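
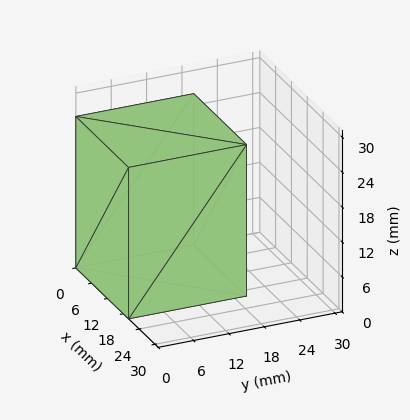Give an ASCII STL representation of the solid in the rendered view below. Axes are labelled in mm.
Reading the render: the shape is a rectangular box, roughly 20 × 20 mm footprint and 26 mm tall (dimensions read to the nearest mm from the axis ticks). For the STL, each face is triangulated and given an outward normal.

solid part
  facet normal 0.0000 0.0000 -1.0000
    outer loop
      vertex 20.0 20.0 0.0
      vertex 20.0 0.0 0.0
      vertex 0.0 0.0 0.0
    endloop
  endfacet
  facet normal 0.0000 0.0000 -1.0000
    outer loop
      vertex 0.0 20.0 0.0
      vertex 20.0 20.0 0.0
      vertex 0.0 0.0 0.0
    endloop
  endfacet
  facet normal 0.0000 0.0000 1.0000
    outer loop
      vertex 0.0 0.0 26.0
      vertex 20.0 0.0 26.0
      vertex 20.0 20.0 26.0
    endloop
  endfacet
  facet normal 0.0000 0.0000 1.0000
    outer loop
      vertex 0.0 0.0 26.0
      vertex 20.0 20.0 26.0
      vertex 0.0 20.0 26.0
    endloop
  endfacet
  facet normal 0.0000 -1.0000 0.0000
    outer loop
      vertex 0.0 0.0 0.0
      vertex 20.0 0.0 0.0
      vertex 20.0 0.0 26.0
    endloop
  endfacet
  facet normal 0.0000 -1.0000 0.0000
    outer loop
      vertex 0.0 0.0 0.0
      vertex 20.0 0.0 26.0
      vertex 0.0 0.0 26.0
    endloop
  endfacet
  facet normal 0.0000 1.0000 0.0000
    outer loop
      vertex 20.0 20.0 26.0
      vertex 20.0 20.0 0.0
      vertex 0.0 20.0 0.0
    endloop
  endfacet
  facet normal 0.0000 1.0000 0.0000
    outer loop
      vertex 0.0 20.0 26.0
      vertex 20.0 20.0 26.0
      vertex 0.0 20.0 0.0
    endloop
  endfacet
  facet normal -1.0000 0.0000 0.0000
    outer loop
      vertex 0.0 20.0 26.0
      vertex 0.0 20.0 0.0
      vertex 0.0 0.0 0.0
    endloop
  endfacet
  facet normal -1.0000 0.0000 0.0000
    outer loop
      vertex 0.0 0.0 26.0
      vertex 0.0 20.0 26.0
      vertex 0.0 0.0 0.0
    endloop
  endfacet
  facet normal 1.0000 0.0000 0.0000
    outer loop
      vertex 20.0 0.0 0.0
      vertex 20.0 20.0 0.0
      vertex 20.0 20.0 26.0
    endloop
  endfacet
  facet normal 1.0000 0.0000 0.0000
    outer loop
      vertex 20.0 0.0 0.0
      vertex 20.0 20.0 26.0
      vertex 20.0 0.0 26.0
    endloop
  endfacet
endsolid part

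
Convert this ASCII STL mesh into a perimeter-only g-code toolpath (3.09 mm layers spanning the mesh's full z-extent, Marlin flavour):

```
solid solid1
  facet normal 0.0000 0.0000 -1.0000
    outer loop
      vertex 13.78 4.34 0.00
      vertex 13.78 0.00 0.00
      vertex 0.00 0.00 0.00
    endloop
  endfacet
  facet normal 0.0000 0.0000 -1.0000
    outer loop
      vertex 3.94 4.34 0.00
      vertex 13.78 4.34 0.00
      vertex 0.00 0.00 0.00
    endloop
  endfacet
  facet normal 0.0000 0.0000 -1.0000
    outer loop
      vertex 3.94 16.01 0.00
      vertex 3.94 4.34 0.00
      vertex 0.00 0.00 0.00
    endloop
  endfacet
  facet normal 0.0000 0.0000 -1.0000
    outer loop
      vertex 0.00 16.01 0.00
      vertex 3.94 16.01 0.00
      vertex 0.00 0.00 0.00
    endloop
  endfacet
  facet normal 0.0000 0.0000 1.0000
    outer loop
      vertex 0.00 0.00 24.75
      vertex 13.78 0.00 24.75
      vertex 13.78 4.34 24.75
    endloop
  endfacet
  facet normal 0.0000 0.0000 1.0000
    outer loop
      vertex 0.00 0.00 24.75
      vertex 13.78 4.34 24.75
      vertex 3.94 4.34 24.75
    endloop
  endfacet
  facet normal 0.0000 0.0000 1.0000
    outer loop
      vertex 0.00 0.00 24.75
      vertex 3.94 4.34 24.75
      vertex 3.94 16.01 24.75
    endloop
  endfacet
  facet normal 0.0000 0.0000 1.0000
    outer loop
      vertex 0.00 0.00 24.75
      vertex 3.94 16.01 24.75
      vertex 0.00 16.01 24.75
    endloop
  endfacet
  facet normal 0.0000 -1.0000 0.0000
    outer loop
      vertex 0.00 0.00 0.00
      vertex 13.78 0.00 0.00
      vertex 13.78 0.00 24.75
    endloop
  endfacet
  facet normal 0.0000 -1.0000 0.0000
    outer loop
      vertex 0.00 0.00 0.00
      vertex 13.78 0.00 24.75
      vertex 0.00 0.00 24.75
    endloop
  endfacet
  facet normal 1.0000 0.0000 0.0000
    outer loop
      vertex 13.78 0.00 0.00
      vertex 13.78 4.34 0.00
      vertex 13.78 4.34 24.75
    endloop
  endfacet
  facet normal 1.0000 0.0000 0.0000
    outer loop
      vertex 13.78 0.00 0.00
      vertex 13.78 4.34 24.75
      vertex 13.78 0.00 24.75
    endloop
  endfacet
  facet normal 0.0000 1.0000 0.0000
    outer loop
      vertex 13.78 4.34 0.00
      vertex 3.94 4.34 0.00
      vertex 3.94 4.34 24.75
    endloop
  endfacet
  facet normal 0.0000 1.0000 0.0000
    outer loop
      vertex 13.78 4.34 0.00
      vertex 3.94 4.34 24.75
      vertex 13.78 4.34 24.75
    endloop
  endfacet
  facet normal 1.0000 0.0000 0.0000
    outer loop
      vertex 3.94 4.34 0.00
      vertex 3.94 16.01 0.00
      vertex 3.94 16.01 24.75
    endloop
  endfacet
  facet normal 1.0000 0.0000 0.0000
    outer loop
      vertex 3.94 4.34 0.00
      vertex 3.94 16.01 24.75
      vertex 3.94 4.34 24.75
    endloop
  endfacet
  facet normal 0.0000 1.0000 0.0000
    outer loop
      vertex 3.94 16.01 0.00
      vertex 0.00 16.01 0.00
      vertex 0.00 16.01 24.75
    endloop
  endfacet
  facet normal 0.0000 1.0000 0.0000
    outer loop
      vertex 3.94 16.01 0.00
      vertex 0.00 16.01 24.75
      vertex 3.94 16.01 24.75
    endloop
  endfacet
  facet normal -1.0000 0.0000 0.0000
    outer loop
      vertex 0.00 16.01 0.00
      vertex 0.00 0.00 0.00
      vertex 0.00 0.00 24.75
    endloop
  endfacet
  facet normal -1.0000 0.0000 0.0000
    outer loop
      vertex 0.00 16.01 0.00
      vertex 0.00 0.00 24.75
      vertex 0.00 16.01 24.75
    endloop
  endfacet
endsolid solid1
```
; perimeter-only toolpath
G21 ; units = mm
G90 ; absolute positioning
G28 ; home
; layer 1
G0 Z3.09
G0 X0.00 Y0.00
G1 X13.78 Y0.00
G1 X13.78 Y4.34
G1 X3.94 Y4.34
G1 X3.94 Y16.01
G1 X0.00 Y16.01
G1 X0.00 Y0.00
; layer 2
G0 Z6.19
G0 X0.00 Y0.00
G1 X13.78 Y0.00
G1 X13.78 Y4.34
G1 X3.94 Y4.34
G1 X3.94 Y16.01
G1 X0.00 Y16.01
G1 X0.00 Y0.00
; layer 3
G0 Z9.28
G0 X0.00 Y0.00
G1 X13.78 Y0.00
G1 X13.78 Y4.34
G1 X3.94 Y4.34
G1 X3.94 Y16.01
G1 X0.00 Y16.01
G1 X0.00 Y0.00
; layer 4
G0 Z12.38
G0 X0.00 Y0.00
G1 X13.78 Y0.00
G1 X13.78 Y4.34
G1 X3.94 Y4.34
G1 X3.94 Y16.01
G1 X0.00 Y16.01
G1 X0.00 Y0.00
; layer 5
G0 Z15.47
G0 X0.00 Y0.00
G1 X13.78 Y0.00
G1 X13.78 Y4.34
G1 X3.94 Y4.34
G1 X3.94 Y16.01
G1 X0.00 Y16.01
G1 X0.00 Y0.00
; layer 6
G0 Z18.56
G0 X0.00 Y0.00
G1 X13.78 Y0.00
G1 X13.78 Y4.34
G1 X3.94 Y4.34
G1 X3.94 Y16.01
G1 X0.00 Y16.01
G1 X0.00 Y0.00
; layer 7
G0 Z21.66
G0 X0.00 Y0.00
G1 X13.78 Y0.00
G1 X13.78 Y4.34
G1 X3.94 Y4.34
G1 X3.94 Y16.01
G1 X0.00 Y16.01
G1 X0.00 Y0.00
; layer 8
G0 Z24.75
G0 X0.00 Y0.00
G1 X13.78 Y0.00
G1 X13.78 Y4.34
G1 X3.94 Y4.34
G1 X3.94 Y16.01
G1 X0.00 Y16.01
G1 X0.00 Y0.00
M2 ; end

The solid is an L-shaped prism: outer 13.8 × 16 mm, arm thicknesses ≈ 4.34 mm (horizontal) and 3.94 mm (vertical), extruded 24.8 mm in z. Slicing at Δz = 3.09 mm — 8 equal slices spanning the solid's height, so layer i sits at z = i·h/8 — gives 8 non-empty perimeters. Each is a 6-segment closed polygon; G0 lifts to the layer z and rapids to the start vertex, then G1 traces the edges.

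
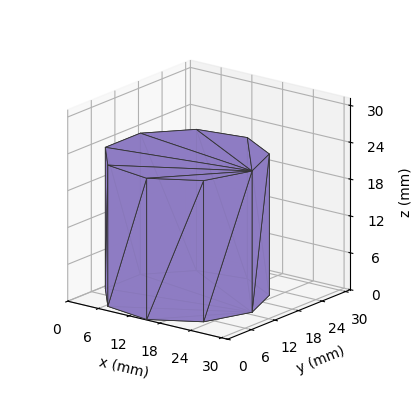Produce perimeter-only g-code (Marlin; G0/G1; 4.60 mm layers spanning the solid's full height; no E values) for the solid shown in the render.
Reading the render: the shape is a regular 9-sided prism (a cylinder approximated with 9 flat sides), circumscribed radius ≈ 13 mm, height ≈ 23 mm (dimensions read to the nearest mm from the axis ticks). For the g-code, the solid's height is divided into equal slices at the stated Δz and each level perimeter traced with G1 moves after a G0 lift.

; perimeter-only toolpath
G21 ; units = mm
G90 ; absolute positioning
G28 ; home
; layer 1
G0 Z4.60
G0 X26.00 Y13.00
G1 X22.96 Y21.36
G1 X15.26 Y25.80
G1 X6.50 Y24.26
G1 X0.78 Y17.45
G1 X0.78 Y8.55
G1 X6.50 Y1.74
G1 X15.26 Y0.20
G1 X22.96 Y4.64
G1 X26.00 Y13.00
; layer 2
G0 Z9.20
G0 X26.00 Y13.00
G1 X22.96 Y21.36
G1 X15.26 Y25.80
G1 X6.50 Y24.26
G1 X0.78 Y17.45
G1 X0.78 Y8.55
G1 X6.50 Y1.74
G1 X15.26 Y0.20
G1 X22.96 Y4.64
G1 X26.00 Y13.00
; layer 3
G0 Z13.80
G0 X26.00 Y13.00
G1 X22.96 Y21.36
G1 X15.26 Y25.80
G1 X6.50 Y24.26
G1 X0.78 Y17.45
G1 X0.78 Y8.55
G1 X6.50 Y1.74
G1 X15.26 Y0.20
G1 X22.96 Y4.64
G1 X26.00 Y13.00
; layer 4
G0 Z18.40
G0 X26.00 Y13.00
G1 X22.96 Y21.36
G1 X15.26 Y25.80
G1 X6.50 Y24.26
G1 X0.78 Y17.45
G1 X0.78 Y8.55
G1 X6.50 Y1.74
G1 X15.26 Y0.20
G1 X22.96 Y4.64
G1 X26.00 Y13.00
; layer 5
G0 Z23.00
G0 X26.00 Y13.00
G1 X22.96 Y21.36
G1 X15.26 Y25.80
G1 X6.50 Y24.26
G1 X0.78 Y17.45
G1 X0.78 Y8.55
G1 X6.50 Y1.74
G1 X15.26 Y0.20
G1 X22.96 Y4.64
G1 X26.00 Y13.00
M2 ; end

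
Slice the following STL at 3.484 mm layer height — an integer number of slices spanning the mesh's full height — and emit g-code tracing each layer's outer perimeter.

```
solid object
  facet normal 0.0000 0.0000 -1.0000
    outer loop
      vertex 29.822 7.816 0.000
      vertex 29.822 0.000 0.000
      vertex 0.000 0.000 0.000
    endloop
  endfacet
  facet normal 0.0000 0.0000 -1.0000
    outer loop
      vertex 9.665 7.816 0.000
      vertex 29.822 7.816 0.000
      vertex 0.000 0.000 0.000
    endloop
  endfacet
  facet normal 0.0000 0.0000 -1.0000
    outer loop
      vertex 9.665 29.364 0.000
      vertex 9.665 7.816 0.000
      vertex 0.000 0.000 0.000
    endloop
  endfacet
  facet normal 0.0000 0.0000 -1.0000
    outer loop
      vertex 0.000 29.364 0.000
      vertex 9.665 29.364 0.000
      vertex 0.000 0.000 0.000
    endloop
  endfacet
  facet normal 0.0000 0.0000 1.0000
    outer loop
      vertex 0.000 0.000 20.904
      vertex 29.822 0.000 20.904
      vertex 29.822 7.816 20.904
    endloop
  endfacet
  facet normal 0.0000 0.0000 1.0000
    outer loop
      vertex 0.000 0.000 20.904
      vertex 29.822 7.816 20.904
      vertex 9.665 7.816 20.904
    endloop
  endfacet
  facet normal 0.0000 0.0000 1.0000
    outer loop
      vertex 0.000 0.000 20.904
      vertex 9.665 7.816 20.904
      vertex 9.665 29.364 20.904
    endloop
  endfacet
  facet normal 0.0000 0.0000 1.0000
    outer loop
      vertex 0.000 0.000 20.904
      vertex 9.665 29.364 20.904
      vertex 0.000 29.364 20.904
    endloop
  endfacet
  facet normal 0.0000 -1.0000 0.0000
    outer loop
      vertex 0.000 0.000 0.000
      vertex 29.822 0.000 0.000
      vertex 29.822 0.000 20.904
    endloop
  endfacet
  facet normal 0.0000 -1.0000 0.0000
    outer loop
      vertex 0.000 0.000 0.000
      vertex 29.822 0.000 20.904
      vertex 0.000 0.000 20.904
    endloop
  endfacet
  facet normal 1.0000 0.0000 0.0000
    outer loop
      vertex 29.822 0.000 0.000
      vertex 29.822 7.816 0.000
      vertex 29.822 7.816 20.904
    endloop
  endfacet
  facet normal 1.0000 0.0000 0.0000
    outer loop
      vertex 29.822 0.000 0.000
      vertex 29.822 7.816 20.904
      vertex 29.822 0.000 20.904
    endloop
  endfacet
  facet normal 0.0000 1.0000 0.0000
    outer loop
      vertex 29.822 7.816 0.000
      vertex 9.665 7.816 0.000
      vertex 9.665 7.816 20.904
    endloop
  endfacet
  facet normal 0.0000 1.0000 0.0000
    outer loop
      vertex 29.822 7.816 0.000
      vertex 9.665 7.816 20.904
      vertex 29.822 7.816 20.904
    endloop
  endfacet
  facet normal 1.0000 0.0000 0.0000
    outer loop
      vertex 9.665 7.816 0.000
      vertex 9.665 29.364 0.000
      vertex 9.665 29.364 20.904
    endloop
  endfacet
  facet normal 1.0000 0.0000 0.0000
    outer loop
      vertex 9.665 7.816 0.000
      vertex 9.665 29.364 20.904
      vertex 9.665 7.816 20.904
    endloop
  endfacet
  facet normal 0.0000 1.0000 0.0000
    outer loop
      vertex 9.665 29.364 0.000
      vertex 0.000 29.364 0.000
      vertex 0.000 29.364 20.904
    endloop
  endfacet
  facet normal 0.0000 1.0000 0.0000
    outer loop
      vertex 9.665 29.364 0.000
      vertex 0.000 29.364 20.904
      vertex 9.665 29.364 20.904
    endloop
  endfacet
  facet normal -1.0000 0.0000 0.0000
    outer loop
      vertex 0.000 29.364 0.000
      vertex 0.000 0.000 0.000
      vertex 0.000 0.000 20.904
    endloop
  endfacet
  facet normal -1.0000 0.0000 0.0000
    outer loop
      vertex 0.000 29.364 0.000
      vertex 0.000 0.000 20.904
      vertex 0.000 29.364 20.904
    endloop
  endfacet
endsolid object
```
; perimeter-only toolpath
G21 ; units = mm
G90 ; absolute positioning
G28 ; home
; layer 1
G0 Z3.484
G0 X0.000 Y0.000
G1 X29.822 Y0.000
G1 X29.822 Y7.816
G1 X9.665 Y7.816
G1 X9.665 Y29.364
G1 X0.000 Y29.364
G1 X0.000 Y0.000
; layer 2
G0 Z6.968
G0 X0.000 Y0.000
G1 X29.822 Y0.000
G1 X29.822 Y7.816
G1 X9.665 Y7.816
G1 X9.665 Y29.364
G1 X0.000 Y29.364
G1 X0.000 Y0.000
; layer 3
G0 Z10.452
G0 X0.000 Y0.000
G1 X29.822 Y0.000
G1 X29.822 Y7.816
G1 X9.665 Y7.816
G1 X9.665 Y29.364
G1 X0.000 Y29.364
G1 X0.000 Y0.000
; layer 4
G0 Z13.936
G0 X0.000 Y0.000
G1 X29.822 Y0.000
G1 X29.822 Y7.816
G1 X9.665 Y7.816
G1 X9.665 Y29.364
G1 X0.000 Y29.364
G1 X0.000 Y0.000
; layer 5
G0 Z17.420
G0 X0.000 Y0.000
G1 X29.822 Y0.000
G1 X29.822 Y7.816
G1 X9.665 Y7.816
G1 X9.665 Y29.364
G1 X0.000 Y29.364
G1 X0.000 Y0.000
; layer 6
G0 Z20.904
G0 X0.000 Y0.000
G1 X29.822 Y0.000
G1 X29.822 Y7.816
G1 X9.665 Y7.816
G1 X9.665 Y29.364
G1 X0.000 Y29.364
G1 X0.000 Y0.000
M2 ; end

The solid is an L-shaped prism: outer 29.8 × 29.4 mm, arm thicknesses ≈ 7.82 mm (horizontal) and 9.66 mm (vertical), extruded 20.9 mm in z. Slicing at Δz = 3.484 mm — 6 equal slices spanning the solid's height, so layer i sits at z = i·h/6 — gives 6 non-empty perimeters. Each is a 6-segment closed polygon; G0 lifts to the layer z and rapids to the start vertex, then G1 traces the edges.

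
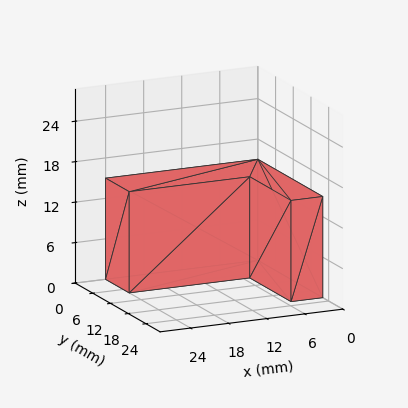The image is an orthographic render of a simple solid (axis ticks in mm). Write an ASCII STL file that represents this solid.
Reading the render: the shape is an L-shaped prism: outer 24 × 22 mm, arm thicknesses ≈ 8 mm (horizontal) and 5 mm (vertical), extruded 15 mm in z (dimensions read to the nearest mm from the axis ticks). For the STL, each face is triangulated and given an outward normal.

solid part
  facet normal 0.0000 0.0000 -1.0000
    outer loop
      vertex 24.000 8.000 0.000
      vertex 24.000 0.000 0.000
      vertex 0.000 0.000 0.000
    endloop
  endfacet
  facet normal 0.0000 0.0000 -1.0000
    outer loop
      vertex 5.000 8.000 0.000
      vertex 24.000 8.000 0.000
      vertex 0.000 0.000 0.000
    endloop
  endfacet
  facet normal 0.0000 0.0000 -1.0000
    outer loop
      vertex 5.000 22.000 0.000
      vertex 5.000 8.000 0.000
      vertex 0.000 0.000 0.000
    endloop
  endfacet
  facet normal 0.0000 0.0000 -1.0000
    outer loop
      vertex 0.000 22.000 0.000
      vertex 5.000 22.000 0.000
      vertex 0.000 0.000 0.000
    endloop
  endfacet
  facet normal 0.0000 0.0000 1.0000
    outer loop
      vertex 0.000 0.000 15.000
      vertex 24.000 0.000 15.000
      vertex 24.000 8.000 15.000
    endloop
  endfacet
  facet normal 0.0000 0.0000 1.0000
    outer loop
      vertex 0.000 0.000 15.000
      vertex 24.000 8.000 15.000
      vertex 5.000 8.000 15.000
    endloop
  endfacet
  facet normal 0.0000 0.0000 1.0000
    outer loop
      vertex 0.000 0.000 15.000
      vertex 5.000 8.000 15.000
      vertex 5.000 22.000 15.000
    endloop
  endfacet
  facet normal 0.0000 0.0000 1.0000
    outer loop
      vertex 0.000 0.000 15.000
      vertex 5.000 22.000 15.000
      vertex 0.000 22.000 15.000
    endloop
  endfacet
  facet normal 0.0000 -1.0000 0.0000
    outer loop
      vertex 0.000 0.000 0.000
      vertex 24.000 0.000 0.000
      vertex 24.000 0.000 15.000
    endloop
  endfacet
  facet normal 0.0000 -1.0000 0.0000
    outer loop
      vertex 0.000 0.000 0.000
      vertex 24.000 0.000 15.000
      vertex 0.000 0.000 15.000
    endloop
  endfacet
  facet normal 1.0000 0.0000 0.0000
    outer loop
      vertex 24.000 0.000 0.000
      vertex 24.000 8.000 0.000
      vertex 24.000 8.000 15.000
    endloop
  endfacet
  facet normal 1.0000 0.0000 0.0000
    outer loop
      vertex 24.000 0.000 0.000
      vertex 24.000 8.000 15.000
      vertex 24.000 0.000 15.000
    endloop
  endfacet
  facet normal 0.0000 1.0000 0.0000
    outer loop
      vertex 24.000 8.000 0.000
      vertex 5.000 8.000 0.000
      vertex 5.000 8.000 15.000
    endloop
  endfacet
  facet normal 0.0000 1.0000 0.0000
    outer loop
      vertex 24.000 8.000 0.000
      vertex 5.000 8.000 15.000
      vertex 24.000 8.000 15.000
    endloop
  endfacet
  facet normal 1.0000 0.0000 0.0000
    outer loop
      vertex 5.000 8.000 0.000
      vertex 5.000 22.000 0.000
      vertex 5.000 22.000 15.000
    endloop
  endfacet
  facet normal 1.0000 0.0000 0.0000
    outer loop
      vertex 5.000 8.000 0.000
      vertex 5.000 22.000 15.000
      vertex 5.000 8.000 15.000
    endloop
  endfacet
  facet normal 0.0000 1.0000 0.0000
    outer loop
      vertex 5.000 22.000 0.000
      vertex 0.000 22.000 0.000
      vertex 0.000 22.000 15.000
    endloop
  endfacet
  facet normal 0.0000 1.0000 0.0000
    outer loop
      vertex 5.000 22.000 0.000
      vertex 0.000 22.000 15.000
      vertex 5.000 22.000 15.000
    endloop
  endfacet
  facet normal -1.0000 0.0000 0.0000
    outer loop
      vertex 0.000 22.000 0.000
      vertex 0.000 0.000 0.000
      vertex 0.000 0.000 15.000
    endloop
  endfacet
  facet normal -1.0000 0.0000 0.0000
    outer loop
      vertex 0.000 22.000 0.000
      vertex 0.000 0.000 15.000
      vertex 0.000 22.000 15.000
    endloop
  endfacet
endsolid part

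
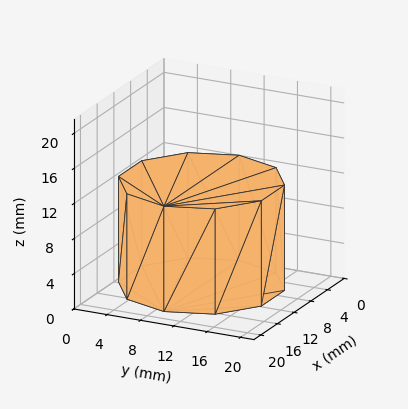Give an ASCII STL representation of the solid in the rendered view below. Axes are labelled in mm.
Reading the render: the shape is a regular 10-sided prism (a cylinder approximated with 10 flat sides), circumscribed radius ≈ 9 mm, height ≈ 12 mm (dimensions read to the nearest mm from the axis ticks). For the STL, each face is triangulated and given an outward normal.

solid part
  facet normal 0.0000 0.0000 -1.0000
    outer loop
      vertex 11.781 17.560 0.000
      vertex 16.281 14.290 0.000
      vertex 18.000 9.000 0.000
    endloop
  endfacet
  facet normal 0.0000 0.0000 -1.0000
    outer loop
      vertex 6.219 17.560 0.000
      vertex 11.781 17.560 0.000
      vertex 18.000 9.000 0.000
    endloop
  endfacet
  facet normal 0.0000 0.0000 -1.0000
    outer loop
      vertex 1.719 14.290 0.000
      vertex 6.219 17.560 0.000
      vertex 18.000 9.000 0.000
    endloop
  endfacet
  facet normal 0.0000 0.0000 -1.0000
    outer loop
      vertex 0.000 9.000 0.000
      vertex 1.719 14.290 0.000
      vertex 18.000 9.000 0.000
    endloop
  endfacet
  facet normal 0.0000 0.0000 -1.0000
    outer loop
      vertex 1.719 3.710 0.000
      vertex 0.000 9.000 0.000
      vertex 18.000 9.000 0.000
    endloop
  endfacet
  facet normal 0.0000 0.0000 -1.0000
    outer loop
      vertex 6.219 0.440 0.000
      vertex 1.719 3.710 0.000
      vertex 18.000 9.000 0.000
    endloop
  endfacet
  facet normal 0.0000 0.0000 -1.0000
    outer loop
      vertex 11.781 0.440 0.000
      vertex 6.219 0.440 0.000
      vertex 18.000 9.000 0.000
    endloop
  endfacet
  facet normal 0.0000 0.0000 -1.0000
    outer loop
      vertex 16.281 3.710 0.000
      vertex 11.781 0.440 0.000
      vertex 18.000 9.000 0.000
    endloop
  endfacet
  facet normal 0.0000 0.0000 1.0000
    outer loop
      vertex 18.000 9.000 12.000
      vertex 16.281 14.290 12.000
      vertex 11.781 17.560 12.000
    endloop
  endfacet
  facet normal 0.0000 0.0000 1.0000
    outer loop
      vertex 18.000 9.000 12.000
      vertex 11.781 17.560 12.000
      vertex 6.219 17.560 12.000
    endloop
  endfacet
  facet normal 0.0000 0.0000 1.0000
    outer loop
      vertex 18.000 9.000 12.000
      vertex 6.219 17.560 12.000
      vertex 1.719 14.290 12.000
    endloop
  endfacet
  facet normal 0.0000 0.0000 1.0000
    outer loop
      vertex 18.000 9.000 12.000
      vertex 1.719 14.290 12.000
      vertex 0.000 9.000 12.000
    endloop
  endfacet
  facet normal 0.0000 0.0000 1.0000
    outer loop
      vertex 18.000 9.000 12.000
      vertex 0.000 9.000 12.000
      vertex 1.719 3.710 12.000
    endloop
  endfacet
  facet normal 0.0000 0.0000 1.0000
    outer loop
      vertex 18.000 9.000 12.000
      vertex 1.719 3.710 12.000
      vertex 6.219 0.440 12.000
    endloop
  endfacet
  facet normal 0.0000 0.0000 1.0000
    outer loop
      vertex 18.000 9.000 12.000
      vertex 6.219 0.440 12.000
      vertex 11.781 0.440 12.000
    endloop
  endfacet
  facet normal 0.0000 0.0000 1.0000
    outer loop
      vertex 18.000 9.000 12.000
      vertex 11.781 0.440 12.000
      vertex 16.281 3.710 12.000
    endloop
  endfacet
  facet normal 0.9510 0.3090 0.0000
    outer loop
      vertex 18.000 9.000 0.000
      vertex 16.281 14.290 0.000
      vertex 16.281 14.290 12.000
    endloop
  endfacet
  facet normal 0.9510 0.3090 0.0000
    outer loop
      vertex 18.000 9.000 0.000
      vertex 16.281 14.290 12.000
      vertex 18.000 9.000 12.000
    endloop
  endfacet
  facet normal 0.5879 0.8090 0.0000
    outer loop
      vertex 16.281 14.290 0.000
      vertex 11.781 17.560 0.000
      vertex 11.781 17.560 12.000
    endloop
  endfacet
  facet normal 0.5879 0.8090 0.0000
    outer loop
      vertex 16.281 14.290 0.000
      vertex 11.781 17.560 12.000
      vertex 16.281 14.290 12.000
    endloop
  endfacet
  facet normal 0.0000 1.0000 0.0000
    outer loop
      vertex 11.781 17.560 0.000
      vertex 6.219 17.560 0.000
      vertex 6.219 17.560 12.000
    endloop
  endfacet
  facet normal 0.0000 1.0000 0.0000
    outer loop
      vertex 11.781 17.560 0.000
      vertex 6.219 17.560 12.000
      vertex 11.781 17.560 12.000
    endloop
  endfacet
  facet normal -0.5879 0.8090 0.0000
    outer loop
      vertex 6.219 17.560 0.000
      vertex 1.719 14.290 0.000
      vertex 1.719 14.290 12.000
    endloop
  endfacet
  facet normal -0.5879 0.8090 0.0000
    outer loop
      vertex 6.219 17.560 0.000
      vertex 1.719 14.290 12.000
      vertex 6.219 17.560 12.000
    endloop
  endfacet
  facet normal -0.9510 0.3090 0.0000
    outer loop
      vertex 1.719 14.290 0.000
      vertex 0.000 9.000 0.000
      vertex 0.000 9.000 12.000
    endloop
  endfacet
  facet normal -0.9510 0.3090 0.0000
    outer loop
      vertex 1.719 14.290 0.000
      vertex 0.000 9.000 12.000
      vertex 1.719 14.290 12.000
    endloop
  endfacet
  facet normal -0.9510 -0.3090 0.0000
    outer loop
      vertex 0.000 9.000 0.000
      vertex 1.719 3.710 0.000
      vertex 1.719 3.710 12.000
    endloop
  endfacet
  facet normal -0.9510 -0.3090 0.0000
    outer loop
      vertex 0.000 9.000 0.000
      vertex 1.719 3.710 12.000
      vertex 0.000 9.000 12.000
    endloop
  endfacet
  facet normal -0.5879 -0.8090 0.0000
    outer loop
      vertex 1.719 3.710 0.000
      vertex 6.219 0.440 0.000
      vertex 6.219 0.440 12.000
    endloop
  endfacet
  facet normal -0.5879 -0.8090 0.0000
    outer loop
      vertex 1.719 3.710 0.000
      vertex 6.219 0.440 12.000
      vertex 1.719 3.710 12.000
    endloop
  endfacet
  facet normal 0.0000 -1.0000 0.0000
    outer loop
      vertex 6.219 0.440 0.000
      vertex 11.781 0.440 0.000
      vertex 11.781 0.440 12.000
    endloop
  endfacet
  facet normal 0.0000 -1.0000 0.0000
    outer loop
      vertex 6.219 0.440 0.000
      vertex 11.781 0.440 12.000
      vertex 6.219 0.440 12.000
    endloop
  endfacet
  facet normal 0.5879 -0.8090 0.0000
    outer loop
      vertex 11.781 0.440 0.000
      vertex 16.281 3.710 0.000
      vertex 16.281 3.710 12.000
    endloop
  endfacet
  facet normal 0.5879 -0.8090 0.0000
    outer loop
      vertex 11.781 0.440 0.000
      vertex 16.281 3.710 12.000
      vertex 11.781 0.440 12.000
    endloop
  endfacet
  facet normal 0.9510 -0.3090 0.0000
    outer loop
      vertex 16.281 3.710 0.000
      vertex 18.000 9.000 0.000
      vertex 18.000 9.000 12.000
    endloop
  endfacet
  facet normal 0.9510 -0.3090 0.0000
    outer loop
      vertex 16.281 3.710 0.000
      vertex 18.000 9.000 12.000
      vertex 16.281 3.710 12.000
    endloop
  endfacet
endsolid part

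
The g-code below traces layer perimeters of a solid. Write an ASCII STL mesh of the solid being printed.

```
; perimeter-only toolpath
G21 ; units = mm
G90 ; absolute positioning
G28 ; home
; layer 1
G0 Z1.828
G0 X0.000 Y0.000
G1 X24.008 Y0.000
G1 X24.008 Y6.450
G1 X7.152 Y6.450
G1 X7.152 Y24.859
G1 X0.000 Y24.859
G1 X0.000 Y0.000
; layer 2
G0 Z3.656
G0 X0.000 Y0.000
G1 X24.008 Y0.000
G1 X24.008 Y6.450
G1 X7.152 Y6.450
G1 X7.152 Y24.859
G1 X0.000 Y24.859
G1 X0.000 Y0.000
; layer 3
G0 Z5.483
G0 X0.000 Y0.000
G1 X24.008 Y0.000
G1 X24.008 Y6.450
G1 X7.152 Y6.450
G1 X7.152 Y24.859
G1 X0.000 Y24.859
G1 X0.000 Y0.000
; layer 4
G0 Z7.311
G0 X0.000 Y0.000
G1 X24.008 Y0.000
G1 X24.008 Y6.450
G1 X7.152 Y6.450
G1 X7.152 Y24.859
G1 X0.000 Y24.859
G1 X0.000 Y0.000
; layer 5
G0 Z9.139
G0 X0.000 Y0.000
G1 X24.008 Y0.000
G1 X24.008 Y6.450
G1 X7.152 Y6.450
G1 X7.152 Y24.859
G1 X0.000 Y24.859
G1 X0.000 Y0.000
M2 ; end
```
solid part
  facet normal 0.0000 0.0000 -1.0000
    outer loop
      vertex 24.008 6.450 0.000
      vertex 24.008 0.000 0.000
      vertex 0.000 0.000 0.000
    endloop
  endfacet
  facet normal 0.0000 0.0000 -1.0000
    outer loop
      vertex 7.152 6.450 0.000
      vertex 24.008 6.450 0.000
      vertex 0.000 0.000 0.000
    endloop
  endfacet
  facet normal 0.0000 0.0000 -1.0000
    outer loop
      vertex 7.152 24.859 0.000
      vertex 7.152 6.450 0.000
      vertex 0.000 0.000 0.000
    endloop
  endfacet
  facet normal 0.0000 0.0000 -1.0000
    outer loop
      vertex 0.000 24.859 0.000
      vertex 7.152 24.859 0.000
      vertex 0.000 0.000 0.000
    endloop
  endfacet
  facet normal 0.0000 0.0000 1.0000
    outer loop
      vertex 0.000 0.000 9.139
      vertex 24.008 0.000 9.139
      vertex 24.008 6.450 9.139
    endloop
  endfacet
  facet normal 0.0000 0.0000 1.0000
    outer loop
      vertex 0.000 0.000 9.139
      vertex 24.008 6.450 9.139
      vertex 7.152 6.450 9.139
    endloop
  endfacet
  facet normal 0.0000 0.0000 1.0000
    outer loop
      vertex 0.000 0.000 9.139
      vertex 7.152 6.450 9.139
      vertex 7.152 24.859 9.139
    endloop
  endfacet
  facet normal 0.0000 0.0000 1.0000
    outer loop
      vertex 0.000 0.000 9.139
      vertex 7.152 24.859 9.139
      vertex 0.000 24.859 9.139
    endloop
  endfacet
  facet normal 0.0000 -1.0000 0.0000
    outer loop
      vertex 0.000 0.000 0.000
      vertex 24.008 0.000 0.000
      vertex 24.008 0.000 9.139
    endloop
  endfacet
  facet normal 0.0000 -1.0000 0.0000
    outer loop
      vertex 0.000 0.000 0.000
      vertex 24.008 0.000 9.139
      vertex 0.000 0.000 9.139
    endloop
  endfacet
  facet normal 1.0000 0.0000 0.0000
    outer loop
      vertex 24.008 0.000 0.000
      vertex 24.008 6.450 0.000
      vertex 24.008 6.450 9.139
    endloop
  endfacet
  facet normal 1.0000 0.0000 0.0000
    outer loop
      vertex 24.008 0.000 0.000
      vertex 24.008 6.450 9.139
      vertex 24.008 0.000 9.139
    endloop
  endfacet
  facet normal 0.0000 1.0000 0.0000
    outer loop
      vertex 24.008 6.450 0.000
      vertex 7.152 6.450 0.000
      vertex 7.152 6.450 9.139
    endloop
  endfacet
  facet normal 0.0000 1.0000 0.0000
    outer loop
      vertex 24.008 6.450 0.000
      vertex 7.152 6.450 9.139
      vertex 24.008 6.450 9.139
    endloop
  endfacet
  facet normal 1.0000 0.0000 0.0000
    outer loop
      vertex 7.152 6.450 0.000
      vertex 7.152 24.859 0.000
      vertex 7.152 24.859 9.139
    endloop
  endfacet
  facet normal 1.0000 0.0000 0.0000
    outer loop
      vertex 7.152 6.450 0.000
      vertex 7.152 24.859 9.139
      vertex 7.152 6.450 9.139
    endloop
  endfacet
  facet normal 0.0000 1.0000 0.0000
    outer loop
      vertex 7.152 24.859 0.000
      vertex 0.000 24.859 0.000
      vertex 0.000 24.859 9.139
    endloop
  endfacet
  facet normal 0.0000 1.0000 0.0000
    outer loop
      vertex 7.152 24.859 0.000
      vertex 0.000 24.859 9.139
      vertex 7.152 24.859 9.139
    endloop
  endfacet
  facet normal -1.0000 0.0000 0.0000
    outer loop
      vertex 0.000 24.859 0.000
      vertex 0.000 0.000 0.000
      vertex 0.000 0.000 9.139
    endloop
  endfacet
  facet normal -1.0000 0.0000 0.0000
    outer loop
      vertex 0.000 24.859 0.000
      vertex 0.000 0.000 9.139
      vertex 0.000 24.859 9.139
    endloop
  endfacet
endsolid part

The G0 Z moves step by Δz≈1.828 mm. Every layer's G1 loop is the same polygon, so the solid is a straight extrusion of it from z=0 to z≈9.14. Closing with flat bottom and top caps and triangulating gives 20 facets — an L-shaped prism: outer 24 × 24.9 mm, arm thicknesses ≈ 6.45 mm (horizontal) and 7.15 mm (vertical), extruded 9.14 mm in z.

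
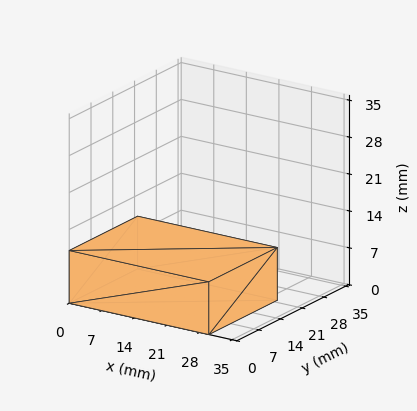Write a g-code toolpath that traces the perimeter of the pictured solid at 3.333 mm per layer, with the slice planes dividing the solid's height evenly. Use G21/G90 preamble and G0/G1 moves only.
Reading the render: the shape is a rectangular box, roughly 30 × 22 mm footprint and 10 mm tall (dimensions read to the nearest mm from the axis ticks). For the g-code, the solid's height is divided into equal slices at the stated Δz and each level perimeter traced with G1 moves after a G0 lift.

; perimeter-only toolpath
G21 ; units = mm
G90 ; absolute positioning
G28 ; home
; layer 1
G0 Z3.333
G0 X0.000 Y0.000
G1 X30.000 Y0.000
G1 X30.000 Y22.000
G1 X0.000 Y22.000
G1 X0.000 Y0.000
; layer 2
G0 Z6.667
G0 X0.000 Y0.000
G1 X30.000 Y0.000
G1 X30.000 Y22.000
G1 X0.000 Y22.000
G1 X0.000 Y0.000
; layer 3
G0 Z10.000
G0 X0.000 Y0.000
G1 X30.000 Y0.000
G1 X30.000 Y22.000
G1 X0.000 Y22.000
G1 X0.000 Y0.000
M2 ; end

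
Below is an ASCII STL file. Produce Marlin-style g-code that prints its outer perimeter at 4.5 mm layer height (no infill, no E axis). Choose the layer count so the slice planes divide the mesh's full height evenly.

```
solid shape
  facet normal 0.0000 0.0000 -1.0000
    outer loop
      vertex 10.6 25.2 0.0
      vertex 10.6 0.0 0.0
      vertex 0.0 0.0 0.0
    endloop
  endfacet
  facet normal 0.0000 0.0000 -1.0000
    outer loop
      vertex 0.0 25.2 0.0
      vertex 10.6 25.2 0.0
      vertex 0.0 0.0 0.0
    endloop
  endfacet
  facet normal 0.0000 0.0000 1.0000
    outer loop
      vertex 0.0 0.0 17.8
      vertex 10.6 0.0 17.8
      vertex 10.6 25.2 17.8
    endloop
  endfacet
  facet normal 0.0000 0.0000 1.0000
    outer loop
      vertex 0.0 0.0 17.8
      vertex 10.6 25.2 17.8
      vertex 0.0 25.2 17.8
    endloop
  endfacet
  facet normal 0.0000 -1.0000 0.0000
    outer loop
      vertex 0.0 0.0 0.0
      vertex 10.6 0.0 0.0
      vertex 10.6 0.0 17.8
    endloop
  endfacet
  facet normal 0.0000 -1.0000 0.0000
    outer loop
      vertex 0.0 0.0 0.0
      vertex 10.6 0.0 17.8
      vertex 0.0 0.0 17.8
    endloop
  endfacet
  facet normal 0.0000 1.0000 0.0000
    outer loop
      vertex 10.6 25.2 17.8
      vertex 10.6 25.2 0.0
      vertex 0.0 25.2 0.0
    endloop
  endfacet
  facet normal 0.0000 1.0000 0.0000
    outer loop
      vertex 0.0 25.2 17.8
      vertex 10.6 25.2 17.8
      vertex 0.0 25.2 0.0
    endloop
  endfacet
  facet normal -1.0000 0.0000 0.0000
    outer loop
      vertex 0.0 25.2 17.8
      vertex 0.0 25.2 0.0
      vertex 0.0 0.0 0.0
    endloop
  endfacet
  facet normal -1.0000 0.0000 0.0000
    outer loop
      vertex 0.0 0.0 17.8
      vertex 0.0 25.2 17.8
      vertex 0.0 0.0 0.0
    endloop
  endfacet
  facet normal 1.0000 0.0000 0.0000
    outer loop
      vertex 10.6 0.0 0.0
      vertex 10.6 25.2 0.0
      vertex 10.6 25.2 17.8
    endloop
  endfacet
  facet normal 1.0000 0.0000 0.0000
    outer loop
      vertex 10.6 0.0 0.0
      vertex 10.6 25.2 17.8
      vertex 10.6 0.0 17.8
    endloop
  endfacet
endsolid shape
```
; perimeter-only toolpath
G21 ; units = mm
G90 ; absolute positioning
G28 ; home
; layer 1
G0 Z4.5
G0 X0.0 Y0.0
G1 X10.6 Y0.0
G1 X10.6 Y25.2
G1 X0.0 Y25.2
G1 X0.0 Y0.0
; layer 2
G0 Z8.9
G0 X0.0 Y0.0
G1 X10.6 Y0.0
G1 X10.6 Y25.2
G1 X0.0 Y25.2
G1 X0.0 Y0.0
; layer 3
G0 Z13.4
G0 X0.0 Y0.0
G1 X10.6 Y0.0
G1 X10.6 Y25.2
G1 X0.0 Y25.2
G1 X0.0 Y0.0
; layer 4
G0 Z17.8
G0 X0.0 Y0.0
G1 X10.6 Y0.0
G1 X10.6 Y25.2
G1 X0.0 Y25.2
G1 X0.0 Y0.0
M2 ; end

The solid is a rectangular box, roughly 10.6 × 25.2 mm footprint and 17.8 mm tall. Slicing at Δz = 4.5 mm — 4 equal slices spanning the solid's height, so layer i sits at z = i·h/4 — gives 4 non-empty perimeters. Each is a 4-segment closed polygon; G0 lifts to the layer z and rapids to the start vertex, then G1 traces the edges.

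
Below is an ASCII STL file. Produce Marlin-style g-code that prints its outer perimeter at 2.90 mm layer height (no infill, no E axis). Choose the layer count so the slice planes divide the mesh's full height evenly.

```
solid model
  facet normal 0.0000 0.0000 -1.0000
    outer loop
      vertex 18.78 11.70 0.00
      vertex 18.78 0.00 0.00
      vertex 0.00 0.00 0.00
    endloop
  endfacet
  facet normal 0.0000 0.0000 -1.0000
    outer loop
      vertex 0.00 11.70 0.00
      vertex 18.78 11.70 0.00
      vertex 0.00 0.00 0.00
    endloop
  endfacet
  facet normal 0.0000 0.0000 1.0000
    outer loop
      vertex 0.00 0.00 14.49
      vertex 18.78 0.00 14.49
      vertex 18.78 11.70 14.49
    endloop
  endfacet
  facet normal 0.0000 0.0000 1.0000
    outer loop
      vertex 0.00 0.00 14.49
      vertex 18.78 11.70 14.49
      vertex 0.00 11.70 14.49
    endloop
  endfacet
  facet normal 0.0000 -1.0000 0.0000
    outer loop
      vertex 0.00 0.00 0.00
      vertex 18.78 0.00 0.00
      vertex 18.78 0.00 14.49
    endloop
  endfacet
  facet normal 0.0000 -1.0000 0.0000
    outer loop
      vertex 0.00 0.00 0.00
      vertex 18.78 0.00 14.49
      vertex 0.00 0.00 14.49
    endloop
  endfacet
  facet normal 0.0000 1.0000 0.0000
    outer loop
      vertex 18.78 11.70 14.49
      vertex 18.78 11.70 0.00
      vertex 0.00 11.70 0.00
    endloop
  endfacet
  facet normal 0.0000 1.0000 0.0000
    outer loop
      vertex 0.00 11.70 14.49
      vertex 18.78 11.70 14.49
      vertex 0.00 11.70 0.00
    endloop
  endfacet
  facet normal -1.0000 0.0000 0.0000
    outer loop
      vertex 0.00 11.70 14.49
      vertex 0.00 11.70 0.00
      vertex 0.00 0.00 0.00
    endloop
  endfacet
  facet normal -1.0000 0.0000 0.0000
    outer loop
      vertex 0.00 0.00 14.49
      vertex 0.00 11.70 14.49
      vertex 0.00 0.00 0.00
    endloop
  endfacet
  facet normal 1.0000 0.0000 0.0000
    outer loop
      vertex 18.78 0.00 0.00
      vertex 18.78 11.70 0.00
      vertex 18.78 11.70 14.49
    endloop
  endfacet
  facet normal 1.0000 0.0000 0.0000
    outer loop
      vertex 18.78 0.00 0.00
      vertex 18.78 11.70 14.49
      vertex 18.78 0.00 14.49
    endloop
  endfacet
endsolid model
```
; perimeter-only toolpath
G21 ; units = mm
G90 ; absolute positioning
G28 ; home
; layer 1
G0 Z2.90
G0 X0.00 Y0.00
G1 X18.78 Y0.00
G1 X18.78 Y11.70
G1 X0.00 Y11.70
G1 X0.00 Y0.00
; layer 2
G0 Z5.80
G0 X0.00 Y0.00
G1 X18.78 Y0.00
G1 X18.78 Y11.70
G1 X0.00 Y11.70
G1 X0.00 Y0.00
; layer 3
G0 Z8.69
G0 X0.00 Y0.00
G1 X18.78 Y0.00
G1 X18.78 Y11.70
G1 X0.00 Y11.70
G1 X0.00 Y0.00
; layer 4
G0 Z11.59
G0 X0.00 Y0.00
G1 X18.78 Y0.00
G1 X18.78 Y11.70
G1 X0.00 Y11.70
G1 X0.00 Y0.00
; layer 5
G0 Z14.49
G0 X0.00 Y0.00
G1 X18.78 Y0.00
G1 X18.78 Y11.70
G1 X0.00 Y11.70
G1 X0.00 Y0.00
M2 ; end

The solid is a rectangular box, roughly 18.8 × 11.7 mm footprint and 14.5 mm tall. Slicing at Δz = 2.90 mm — 5 equal slices spanning the solid's height, so layer i sits at z = i·h/5 — gives 5 non-empty perimeters. Each is a 4-segment closed polygon; G0 lifts to the layer z and rapids to the start vertex, then G1 traces the edges.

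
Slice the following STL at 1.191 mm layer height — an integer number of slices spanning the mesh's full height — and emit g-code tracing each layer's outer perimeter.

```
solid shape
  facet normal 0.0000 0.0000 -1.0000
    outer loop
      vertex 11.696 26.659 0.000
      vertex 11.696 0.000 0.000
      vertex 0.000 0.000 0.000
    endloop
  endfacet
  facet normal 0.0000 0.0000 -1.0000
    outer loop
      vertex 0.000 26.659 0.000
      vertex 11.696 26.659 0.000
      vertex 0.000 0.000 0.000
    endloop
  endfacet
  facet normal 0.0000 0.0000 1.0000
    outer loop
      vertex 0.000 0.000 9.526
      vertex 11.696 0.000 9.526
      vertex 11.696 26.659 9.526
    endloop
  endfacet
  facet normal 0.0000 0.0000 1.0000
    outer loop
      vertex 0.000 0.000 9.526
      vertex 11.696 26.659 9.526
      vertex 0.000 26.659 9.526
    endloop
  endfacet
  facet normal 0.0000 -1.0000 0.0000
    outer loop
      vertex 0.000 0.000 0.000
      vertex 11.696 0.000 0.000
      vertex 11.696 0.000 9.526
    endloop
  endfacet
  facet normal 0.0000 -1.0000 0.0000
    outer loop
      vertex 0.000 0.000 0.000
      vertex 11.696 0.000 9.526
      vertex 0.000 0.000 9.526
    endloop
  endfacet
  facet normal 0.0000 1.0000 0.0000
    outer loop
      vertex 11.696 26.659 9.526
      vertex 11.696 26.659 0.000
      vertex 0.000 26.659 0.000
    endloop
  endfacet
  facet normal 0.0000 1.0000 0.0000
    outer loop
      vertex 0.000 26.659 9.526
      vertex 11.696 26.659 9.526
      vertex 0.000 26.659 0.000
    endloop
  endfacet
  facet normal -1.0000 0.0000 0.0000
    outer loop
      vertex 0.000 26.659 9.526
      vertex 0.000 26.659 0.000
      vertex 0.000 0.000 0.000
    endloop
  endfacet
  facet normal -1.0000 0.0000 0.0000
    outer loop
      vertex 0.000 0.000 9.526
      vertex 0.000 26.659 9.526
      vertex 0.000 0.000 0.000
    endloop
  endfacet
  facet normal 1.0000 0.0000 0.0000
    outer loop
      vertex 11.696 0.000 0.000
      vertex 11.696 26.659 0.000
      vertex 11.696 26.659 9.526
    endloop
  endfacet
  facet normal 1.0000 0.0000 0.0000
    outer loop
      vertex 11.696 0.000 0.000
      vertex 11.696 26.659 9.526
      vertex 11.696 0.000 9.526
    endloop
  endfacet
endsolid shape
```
; perimeter-only toolpath
G21 ; units = mm
G90 ; absolute positioning
G28 ; home
; layer 1
G0 Z1.191
G0 X0.000 Y0.000
G1 X11.696 Y0.000
G1 X11.696 Y26.659
G1 X0.000 Y26.659
G1 X0.000 Y0.000
; layer 2
G0 Z2.381
G0 X0.000 Y0.000
G1 X11.696 Y0.000
G1 X11.696 Y26.659
G1 X0.000 Y26.659
G1 X0.000 Y0.000
; layer 3
G0 Z3.572
G0 X0.000 Y0.000
G1 X11.696 Y0.000
G1 X11.696 Y26.659
G1 X0.000 Y26.659
G1 X0.000 Y0.000
; layer 4
G0 Z4.763
G0 X0.000 Y0.000
G1 X11.696 Y0.000
G1 X11.696 Y26.659
G1 X0.000 Y26.659
G1 X0.000 Y0.000
; layer 5
G0 Z5.954
G0 X0.000 Y0.000
G1 X11.696 Y0.000
G1 X11.696 Y26.659
G1 X0.000 Y26.659
G1 X0.000 Y0.000
; layer 6
G0 Z7.144
G0 X0.000 Y0.000
G1 X11.696 Y0.000
G1 X11.696 Y26.659
G1 X0.000 Y26.659
G1 X0.000 Y0.000
; layer 7
G0 Z8.335
G0 X0.000 Y0.000
G1 X11.696 Y0.000
G1 X11.696 Y26.659
G1 X0.000 Y26.659
G1 X0.000 Y0.000
; layer 8
G0 Z9.526
G0 X0.000 Y0.000
G1 X11.696 Y0.000
G1 X11.696 Y26.659
G1 X0.000 Y26.659
G1 X0.000 Y0.000
M2 ; end

The solid is a rectangular box, roughly 11.7 × 26.7 mm footprint and 9.53 mm tall. Slicing at Δz = 1.191 mm — 8 equal slices spanning the solid's height, so layer i sits at z = i·h/8 — gives 8 non-empty perimeters. Each is a 4-segment closed polygon; G0 lifts to the layer z and rapids to the start vertex, then G1 traces the edges.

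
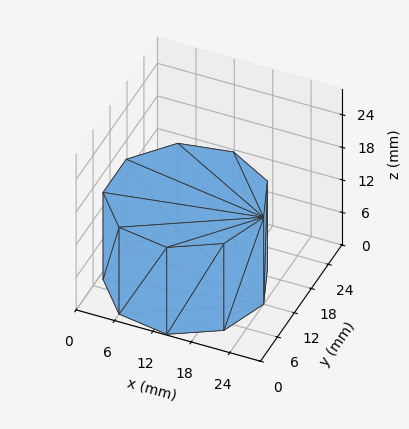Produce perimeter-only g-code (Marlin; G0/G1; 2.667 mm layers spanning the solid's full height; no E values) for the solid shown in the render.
Reading the render: the shape is a regular 9-sided prism (a cylinder approximated with 9 flat sides), circumscribed radius ≈ 12 mm, height ≈ 16 mm (dimensions read to the nearest mm from the axis ticks). For the g-code, the solid's height is divided into equal slices at the stated Δz and each level perimeter traced with G1 moves after a G0 lift.

; perimeter-only toolpath
G21 ; units = mm
G90 ; absolute positioning
G28 ; home
; layer 1
G0 Z2.667
G0 X24.000 Y12.000
G1 X21.193 Y19.713
G1 X14.084 Y23.818
G1 X6.000 Y22.392
G1 X0.724 Y16.104
G1 X0.724 Y7.896
G1 X6.000 Y1.608
G1 X14.084 Y0.182
G1 X21.193 Y4.287
G1 X24.000 Y12.000
; layer 2
G0 Z5.333
G0 X24.000 Y12.000
G1 X21.193 Y19.713
G1 X14.084 Y23.818
G1 X6.000 Y22.392
G1 X0.724 Y16.104
G1 X0.724 Y7.896
G1 X6.000 Y1.608
G1 X14.084 Y0.182
G1 X21.193 Y4.287
G1 X24.000 Y12.000
; layer 3
G0 Z8.000
G0 X24.000 Y12.000
G1 X21.193 Y19.713
G1 X14.084 Y23.818
G1 X6.000 Y22.392
G1 X0.724 Y16.104
G1 X0.724 Y7.896
G1 X6.000 Y1.608
G1 X14.084 Y0.182
G1 X21.193 Y4.287
G1 X24.000 Y12.000
; layer 4
G0 Z10.667
G0 X24.000 Y12.000
G1 X21.193 Y19.713
G1 X14.084 Y23.818
G1 X6.000 Y22.392
G1 X0.724 Y16.104
G1 X0.724 Y7.896
G1 X6.000 Y1.608
G1 X14.084 Y0.182
G1 X21.193 Y4.287
G1 X24.000 Y12.000
; layer 5
G0 Z13.333
G0 X24.000 Y12.000
G1 X21.193 Y19.713
G1 X14.084 Y23.818
G1 X6.000 Y22.392
G1 X0.724 Y16.104
G1 X0.724 Y7.896
G1 X6.000 Y1.608
G1 X14.084 Y0.182
G1 X21.193 Y4.287
G1 X24.000 Y12.000
; layer 6
G0 Z16.000
G0 X24.000 Y12.000
G1 X21.193 Y19.713
G1 X14.084 Y23.818
G1 X6.000 Y22.392
G1 X0.724 Y16.104
G1 X0.724 Y7.896
G1 X6.000 Y1.608
G1 X14.084 Y0.182
G1 X21.193 Y4.287
G1 X24.000 Y12.000
M2 ; end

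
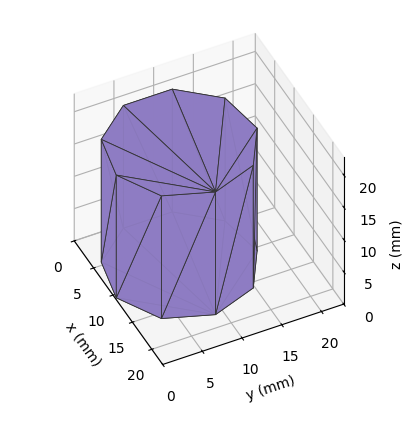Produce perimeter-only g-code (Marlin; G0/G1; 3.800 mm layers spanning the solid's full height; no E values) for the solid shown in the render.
Reading the render: the shape is a regular 9-sided prism (a cylinder approximated with 9 flat sides), circumscribed radius ≈ 9 mm, height ≈ 19 mm (dimensions read to the nearest mm from the axis ticks). For the g-code, the solid's height is divided into equal slices at the stated Δz and each level perimeter traced with G1 moves after a G0 lift.

; perimeter-only toolpath
G21 ; units = mm
G90 ; absolute positioning
G28 ; home
; layer 1
G0 Z3.800
G0 X18.000 Y9.000
G1 X15.894 Y14.785
G1 X10.563 Y17.863
G1 X4.500 Y16.794
G1 X0.543 Y12.078
G1 X0.543 Y5.922
G1 X4.500 Y1.206
G1 X10.563 Y0.137
G1 X15.894 Y3.215
G1 X18.000 Y9.000
; layer 2
G0 Z7.600
G0 X18.000 Y9.000
G1 X15.894 Y14.785
G1 X10.563 Y17.863
G1 X4.500 Y16.794
G1 X0.543 Y12.078
G1 X0.543 Y5.922
G1 X4.500 Y1.206
G1 X10.563 Y0.137
G1 X15.894 Y3.215
G1 X18.000 Y9.000
; layer 3
G0 Z11.400
G0 X18.000 Y9.000
G1 X15.894 Y14.785
G1 X10.563 Y17.863
G1 X4.500 Y16.794
G1 X0.543 Y12.078
G1 X0.543 Y5.922
G1 X4.500 Y1.206
G1 X10.563 Y0.137
G1 X15.894 Y3.215
G1 X18.000 Y9.000
; layer 4
G0 Z15.200
G0 X18.000 Y9.000
G1 X15.894 Y14.785
G1 X10.563 Y17.863
G1 X4.500 Y16.794
G1 X0.543 Y12.078
G1 X0.543 Y5.922
G1 X4.500 Y1.206
G1 X10.563 Y0.137
G1 X15.894 Y3.215
G1 X18.000 Y9.000
; layer 5
G0 Z19.000
G0 X18.000 Y9.000
G1 X15.894 Y14.785
G1 X10.563 Y17.863
G1 X4.500 Y16.794
G1 X0.543 Y12.078
G1 X0.543 Y5.922
G1 X4.500 Y1.206
G1 X10.563 Y0.137
G1 X15.894 Y3.215
G1 X18.000 Y9.000
M2 ; end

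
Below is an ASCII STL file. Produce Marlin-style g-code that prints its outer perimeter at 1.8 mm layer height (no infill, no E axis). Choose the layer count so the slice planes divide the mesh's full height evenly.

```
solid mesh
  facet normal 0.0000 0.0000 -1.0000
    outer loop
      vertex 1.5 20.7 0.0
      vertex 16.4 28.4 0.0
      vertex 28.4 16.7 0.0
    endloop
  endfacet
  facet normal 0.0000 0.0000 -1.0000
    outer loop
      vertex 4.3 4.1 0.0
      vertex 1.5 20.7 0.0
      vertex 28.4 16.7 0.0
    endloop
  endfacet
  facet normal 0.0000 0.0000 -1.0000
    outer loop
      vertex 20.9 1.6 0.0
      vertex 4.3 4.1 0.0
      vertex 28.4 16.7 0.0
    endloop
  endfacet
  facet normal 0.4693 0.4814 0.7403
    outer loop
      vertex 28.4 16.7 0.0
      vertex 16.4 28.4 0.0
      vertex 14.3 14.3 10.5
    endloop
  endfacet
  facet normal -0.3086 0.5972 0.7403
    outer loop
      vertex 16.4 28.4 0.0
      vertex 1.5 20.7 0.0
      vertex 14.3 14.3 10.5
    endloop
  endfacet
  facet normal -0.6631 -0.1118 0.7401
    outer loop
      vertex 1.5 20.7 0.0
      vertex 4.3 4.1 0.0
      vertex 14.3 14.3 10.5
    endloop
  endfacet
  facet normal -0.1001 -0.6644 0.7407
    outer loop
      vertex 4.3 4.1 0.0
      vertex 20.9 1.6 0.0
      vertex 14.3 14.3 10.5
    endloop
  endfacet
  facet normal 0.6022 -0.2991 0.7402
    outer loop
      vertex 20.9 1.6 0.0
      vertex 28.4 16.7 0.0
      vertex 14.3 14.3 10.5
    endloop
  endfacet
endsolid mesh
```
; perimeter-only toolpath
G21 ; units = mm
G90 ; absolute positioning
G28 ; home
; layer 1
G0 Z1.8
G0 X26.1 Y16.3
G1 X16.0 Y26.1
G1 X3.6 Y19.6
G1 X6.0 Y5.8
G1 X19.8 Y3.7
G1 X26.1 Y16.3
; layer 2
G0 Z3.5
G0 X23.7 Y15.9
G1 X15.7 Y23.7
G1 X5.8 Y18.6
G1 X7.6 Y7.5
G1 X18.7 Y5.8
G1 X23.7 Y15.9
; layer 3
G0 Z5.2
G0 X21.4 Y15.5
G1 X15.3 Y21.4
G1 X7.9 Y17.5
G1 X9.3 Y9.2
G1 X17.6 Y8.0
G1 X21.4 Y15.5
; layer 4
G0 Z7.0
G0 X19.0 Y15.1
G1 X15.0 Y19.0
G1 X10.0 Y16.4
G1 X11.0 Y10.9
G1 X16.5 Y10.1
G1 X19.0 Y15.1
; layer 5
G0 Z8.8
G0 X16.6 Y14.7
G1 X14.7 Y16.6
G1 X12.2 Y15.4
G1 X12.6 Y12.6
G1 X15.4 Y12.2
G1 X16.6 Y14.7
M2 ; end

The solid is a regular 5-sided pyramid, base circumscribed radius ≈ 14.3 mm, apex at z ≈ 10.5 mm. Slicing at Δz = 1.8 mm — 6 equal slices spanning the solid's height, so layer i sits at z = i·h/6 — gives 5 non-empty perimeters. Each is a 5-segment closed polygon; G0 lifts to the layer z and rapids to the start vertex, then G1 traces the edges. The cross-section shrinks linearly with z (the slice at the apex is degenerate and omitted).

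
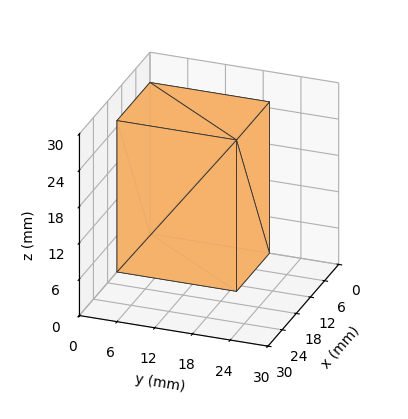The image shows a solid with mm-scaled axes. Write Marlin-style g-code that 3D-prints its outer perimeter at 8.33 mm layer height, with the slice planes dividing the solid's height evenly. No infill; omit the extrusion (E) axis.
Reading the render: the shape is a rectangular box, roughly 14 × 19 mm footprint and 25 mm tall (dimensions read to the nearest mm from the axis ticks). For the g-code, the solid's height is divided into equal slices at the stated Δz and each level perimeter traced with G1 moves after a G0 lift.

; perimeter-only toolpath
G21 ; units = mm
G90 ; absolute positioning
G28 ; home
; layer 1
G0 Z8.33
G0 X0.00 Y0.00
G1 X14.00 Y0.00
G1 X14.00 Y19.00
G1 X0.00 Y19.00
G1 X0.00 Y0.00
; layer 2
G0 Z16.67
G0 X0.00 Y0.00
G1 X14.00 Y0.00
G1 X14.00 Y19.00
G1 X0.00 Y19.00
G1 X0.00 Y0.00
; layer 3
G0 Z25.00
G0 X0.00 Y0.00
G1 X14.00 Y0.00
G1 X14.00 Y19.00
G1 X0.00 Y19.00
G1 X0.00 Y0.00
M2 ; end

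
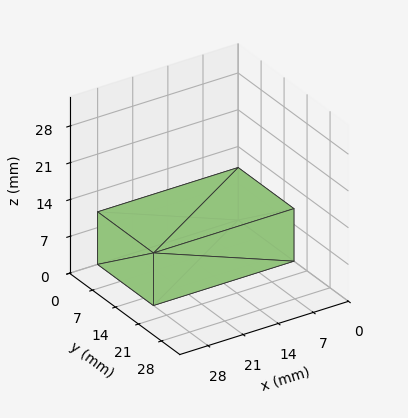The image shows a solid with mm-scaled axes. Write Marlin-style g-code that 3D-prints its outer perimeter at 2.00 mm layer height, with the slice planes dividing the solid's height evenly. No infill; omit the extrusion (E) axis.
Reading the render: the shape is a rectangular box, roughly 28 × 17 mm footprint and 10 mm tall (dimensions read to the nearest mm from the axis ticks). For the g-code, the solid's height is divided into equal slices at the stated Δz and each level perimeter traced with G1 moves after a G0 lift.

; perimeter-only toolpath
G21 ; units = mm
G90 ; absolute positioning
G28 ; home
; layer 1
G0 Z2.00
G0 X0.00 Y0.00
G1 X28.00 Y0.00
G1 X28.00 Y17.00
G1 X0.00 Y17.00
G1 X0.00 Y0.00
; layer 2
G0 Z4.00
G0 X0.00 Y0.00
G1 X28.00 Y0.00
G1 X28.00 Y17.00
G1 X0.00 Y17.00
G1 X0.00 Y0.00
; layer 3
G0 Z6.00
G0 X0.00 Y0.00
G1 X28.00 Y0.00
G1 X28.00 Y17.00
G1 X0.00 Y17.00
G1 X0.00 Y0.00
; layer 4
G0 Z8.00
G0 X0.00 Y0.00
G1 X28.00 Y0.00
G1 X28.00 Y17.00
G1 X0.00 Y17.00
G1 X0.00 Y0.00
; layer 5
G0 Z10.00
G0 X0.00 Y0.00
G1 X28.00 Y0.00
G1 X28.00 Y17.00
G1 X0.00 Y17.00
G1 X0.00 Y0.00
M2 ; end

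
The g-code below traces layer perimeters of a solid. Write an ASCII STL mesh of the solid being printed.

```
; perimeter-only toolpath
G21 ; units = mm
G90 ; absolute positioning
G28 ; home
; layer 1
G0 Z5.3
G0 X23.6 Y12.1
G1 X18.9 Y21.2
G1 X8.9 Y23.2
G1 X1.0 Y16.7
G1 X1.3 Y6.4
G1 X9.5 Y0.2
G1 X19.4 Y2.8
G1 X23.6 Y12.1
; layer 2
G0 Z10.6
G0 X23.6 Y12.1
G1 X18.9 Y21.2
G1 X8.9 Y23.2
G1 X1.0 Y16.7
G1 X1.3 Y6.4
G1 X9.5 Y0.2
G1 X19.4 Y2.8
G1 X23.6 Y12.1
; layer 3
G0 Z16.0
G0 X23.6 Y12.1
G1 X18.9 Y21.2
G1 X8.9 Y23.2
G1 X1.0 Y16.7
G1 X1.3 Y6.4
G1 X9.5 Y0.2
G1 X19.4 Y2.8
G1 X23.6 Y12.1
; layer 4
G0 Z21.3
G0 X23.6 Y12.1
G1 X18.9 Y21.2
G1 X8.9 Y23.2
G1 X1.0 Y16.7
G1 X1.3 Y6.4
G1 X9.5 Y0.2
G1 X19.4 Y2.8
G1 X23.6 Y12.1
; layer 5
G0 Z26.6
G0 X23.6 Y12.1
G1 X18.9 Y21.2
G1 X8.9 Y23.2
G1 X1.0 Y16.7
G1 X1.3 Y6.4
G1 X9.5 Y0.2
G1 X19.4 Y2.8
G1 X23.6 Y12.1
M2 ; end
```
solid part
  facet normal 0.0000 0.0000 -1.0000
    outer loop
      vertex 8.9 23.2 0.0
      vertex 18.9 21.2 0.0
      vertex 23.6 12.1 0.0
    endloop
  endfacet
  facet normal 0.0000 0.0000 -1.0000
    outer loop
      vertex 1.0 16.7 0.0
      vertex 8.9 23.2 0.0
      vertex 23.6 12.1 0.0
    endloop
  endfacet
  facet normal 0.0000 0.0000 -1.0000
    outer loop
      vertex 1.3 6.4 0.0
      vertex 1.0 16.7 0.0
      vertex 23.6 12.1 0.0
    endloop
  endfacet
  facet normal 0.0000 0.0000 -1.0000
    outer loop
      vertex 9.5 0.2 0.0
      vertex 1.3 6.4 0.0
      vertex 23.6 12.1 0.0
    endloop
  endfacet
  facet normal 0.0000 0.0000 -1.0000
    outer loop
      vertex 19.4 2.8 0.0
      vertex 9.5 0.2 0.0
      vertex 23.6 12.1 0.0
    endloop
  endfacet
  facet normal 0.0000 0.0000 1.0000
    outer loop
      vertex 23.6 12.1 26.6
      vertex 18.9 21.2 26.6
      vertex 8.9 23.2 26.6
    endloop
  endfacet
  facet normal 0.0000 0.0000 1.0000
    outer loop
      vertex 23.6 12.1 26.6
      vertex 8.9 23.2 26.6
      vertex 1.0 16.7 26.6
    endloop
  endfacet
  facet normal 0.0000 0.0000 1.0000
    outer loop
      vertex 23.6 12.1 26.6
      vertex 1.0 16.7 26.6
      vertex 1.3 6.4 26.6
    endloop
  endfacet
  facet normal 0.0000 0.0000 1.0000
    outer loop
      vertex 23.6 12.1 26.6
      vertex 1.3 6.4 26.6
      vertex 9.5 0.2 26.6
    endloop
  endfacet
  facet normal 0.0000 0.0000 1.0000
    outer loop
      vertex 23.6 12.1 26.6
      vertex 9.5 0.2 26.6
      vertex 19.4 2.8 26.6
    endloop
  endfacet
  facet normal 0.8885 0.4589 0.0000
    outer loop
      vertex 23.6 12.1 0.0
      vertex 18.9 21.2 0.0
      vertex 18.9 21.2 26.6
    endloop
  endfacet
  facet normal 0.8885 0.4589 0.0000
    outer loop
      vertex 23.6 12.1 0.0
      vertex 18.9 21.2 26.6
      vertex 23.6 12.1 26.6
    endloop
  endfacet
  facet normal 0.1961 0.9806 0.0000
    outer loop
      vertex 18.9 21.2 0.0
      vertex 8.9 23.2 0.0
      vertex 8.9 23.2 26.6
    endloop
  endfacet
  facet normal 0.1961 0.9806 0.0000
    outer loop
      vertex 18.9 21.2 0.0
      vertex 8.9 23.2 26.6
      vertex 18.9 21.2 26.6
    endloop
  endfacet
  facet normal -0.6354 0.7722 0.0000
    outer loop
      vertex 8.9 23.2 0.0
      vertex 1.0 16.7 0.0
      vertex 1.0 16.7 26.6
    endloop
  endfacet
  facet normal -0.6354 0.7722 0.0000
    outer loop
      vertex 8.9 23.2 0.0
      vertex 1.0 16.7 26.6
      vertex 8.9 23.2 26.6
    endloop
  endfacet
  facet normal -0.9996 -0.0291 0.0000
    outer loop
      vertex 1.0 16.7 0.0
      vertex 1.3 6.4 0.0
      vertex 1.3 6.4 26.6
    endloop
  endfacet
  facet normal -0.9996 -0.0291 0.0000
    outer loop
      vertex 1.0 16.7 0.0
      vertex 1.3 6.4 26.6
      vertex 1.0 16.7 26.6
    endloop
  endfacet
  facet normal -0.6031 -0.7977 0.0000
    outer loop
      vertex 1.3 6.4 0.0
      vertex 9.5 0.2 0.0
      vertex 9.5 0.2 26.6
    endloop
  endfacet
  facet normal -0.6031 -0.7977 0.0000
    outer loop
      vertex 1.3 6.4 0.0
      vertex 9.5 0.2 26.6
      vertex 1.3 6.4 26.6
    endloop
  endfacet
  facet normal 0.2540 -0.9672 0.0000
    outer loop
      vertex 9.5 0.2 0.0
      vertex 19.4 2.8 0.0
      vertex 19.4 2.8 26.6
    endloop
  endfacet
  facet normal 0.2540 -0.9672 0.0000
    outer loop
      vertex 9.5 0.2 0.0
      vertex 19.4 2.8 26.6
      vertex 9.5 0.2 26.6
    endloop
  endfacet
  facet normal 0.9114 -0.4116 0.0000
    outer loop
      vertex 19.4 2.8 0.0
      vertex 23.6 12.1 0.0
      vertex 23.6 12.1 26.6
    endloop
  endfacet
  facet normal 0.9114 -0.4116 0.0000
    outer loop
      vertex 19.4 2.8 0.0
      vertex 23.6 12.1 26.6
      vertex 19.4 2.8 26.6
    endloop
  endfacet
endsolid part

The G0 Z moves step by Δz≈5.3 mm. Every layer's G1 loop is the same polygon, so the solid is a straight extrusion of it from z=0 to z≈26.6. Closing with flat bottom and top caps and triangulating gives 24 facets — a regular 7-sided prism (a cylinder approximated with 7 flat sides), circumscribed radius ≈ 11.8 mm, height ≈ 26.6 mm.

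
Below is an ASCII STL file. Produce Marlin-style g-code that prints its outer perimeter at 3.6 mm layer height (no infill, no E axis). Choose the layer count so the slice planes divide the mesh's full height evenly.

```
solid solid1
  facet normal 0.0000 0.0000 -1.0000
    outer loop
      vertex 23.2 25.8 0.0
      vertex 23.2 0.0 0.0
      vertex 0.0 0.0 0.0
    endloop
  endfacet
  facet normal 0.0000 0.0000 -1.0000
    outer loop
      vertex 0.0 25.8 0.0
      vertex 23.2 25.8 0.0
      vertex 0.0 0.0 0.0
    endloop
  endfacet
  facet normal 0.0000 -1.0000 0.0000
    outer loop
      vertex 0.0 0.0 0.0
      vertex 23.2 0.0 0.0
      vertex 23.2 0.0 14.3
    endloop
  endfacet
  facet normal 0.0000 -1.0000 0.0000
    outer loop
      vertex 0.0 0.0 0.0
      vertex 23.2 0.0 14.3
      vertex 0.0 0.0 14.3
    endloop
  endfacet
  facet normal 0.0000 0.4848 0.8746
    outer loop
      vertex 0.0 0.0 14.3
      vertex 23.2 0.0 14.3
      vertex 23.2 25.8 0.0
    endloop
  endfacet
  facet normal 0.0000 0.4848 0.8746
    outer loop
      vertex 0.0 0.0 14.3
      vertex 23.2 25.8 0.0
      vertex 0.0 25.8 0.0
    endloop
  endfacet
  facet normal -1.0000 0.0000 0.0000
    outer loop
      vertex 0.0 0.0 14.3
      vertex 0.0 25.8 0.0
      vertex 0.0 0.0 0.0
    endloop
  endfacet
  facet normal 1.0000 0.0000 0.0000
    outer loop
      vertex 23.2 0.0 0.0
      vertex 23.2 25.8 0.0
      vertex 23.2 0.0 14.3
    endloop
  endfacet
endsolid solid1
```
; perimeter-only toolpath
G21 ; units = mm
G90 ; absolute positioning
G28 ; home
; layer 1
G0 Z3.6
G0 X0.0 Y0.0
G1 X23.2 Y0.0
G1 X23.2 Y19.4
G1 X0.0 Y19.4
G1 X0.0 Y0.0
; layer 2
G0 Z7.2
G0 X0.0 Y0.0
G1 X23.2 Y0.0
G1 X23.2 Y12.9
G1 X0.0 Y12.9
G1 X0.0 Y0.0
; layer 3
G0 Z10.7
G0 X0.0 Y0.0
G1 X23.2 Y0.0
G1 X23.2 Y6.4
G1 X0.0 Y6.4
G1 X0.0 Y0.0
M2 ; end

The solid is a wedge (ramp): 23.2 × 25.8 mm base, rising to 14.3 mm along the y=0 edge and sloping linearly to z=0 at y=25.8. Slicing at Δz = 3.6 mm — 4 equal slices spanning the solid's height, so layer i sits at z = i·h/4 — gives 3 non-empty perimeters. Each is a 4-segment closed polygon; G0 lifts to the layer z and rapids to the start vertex, then G1 traces the edges. The cross-section shrinks linearly with z (the slice at the apex is degenerate and omitted).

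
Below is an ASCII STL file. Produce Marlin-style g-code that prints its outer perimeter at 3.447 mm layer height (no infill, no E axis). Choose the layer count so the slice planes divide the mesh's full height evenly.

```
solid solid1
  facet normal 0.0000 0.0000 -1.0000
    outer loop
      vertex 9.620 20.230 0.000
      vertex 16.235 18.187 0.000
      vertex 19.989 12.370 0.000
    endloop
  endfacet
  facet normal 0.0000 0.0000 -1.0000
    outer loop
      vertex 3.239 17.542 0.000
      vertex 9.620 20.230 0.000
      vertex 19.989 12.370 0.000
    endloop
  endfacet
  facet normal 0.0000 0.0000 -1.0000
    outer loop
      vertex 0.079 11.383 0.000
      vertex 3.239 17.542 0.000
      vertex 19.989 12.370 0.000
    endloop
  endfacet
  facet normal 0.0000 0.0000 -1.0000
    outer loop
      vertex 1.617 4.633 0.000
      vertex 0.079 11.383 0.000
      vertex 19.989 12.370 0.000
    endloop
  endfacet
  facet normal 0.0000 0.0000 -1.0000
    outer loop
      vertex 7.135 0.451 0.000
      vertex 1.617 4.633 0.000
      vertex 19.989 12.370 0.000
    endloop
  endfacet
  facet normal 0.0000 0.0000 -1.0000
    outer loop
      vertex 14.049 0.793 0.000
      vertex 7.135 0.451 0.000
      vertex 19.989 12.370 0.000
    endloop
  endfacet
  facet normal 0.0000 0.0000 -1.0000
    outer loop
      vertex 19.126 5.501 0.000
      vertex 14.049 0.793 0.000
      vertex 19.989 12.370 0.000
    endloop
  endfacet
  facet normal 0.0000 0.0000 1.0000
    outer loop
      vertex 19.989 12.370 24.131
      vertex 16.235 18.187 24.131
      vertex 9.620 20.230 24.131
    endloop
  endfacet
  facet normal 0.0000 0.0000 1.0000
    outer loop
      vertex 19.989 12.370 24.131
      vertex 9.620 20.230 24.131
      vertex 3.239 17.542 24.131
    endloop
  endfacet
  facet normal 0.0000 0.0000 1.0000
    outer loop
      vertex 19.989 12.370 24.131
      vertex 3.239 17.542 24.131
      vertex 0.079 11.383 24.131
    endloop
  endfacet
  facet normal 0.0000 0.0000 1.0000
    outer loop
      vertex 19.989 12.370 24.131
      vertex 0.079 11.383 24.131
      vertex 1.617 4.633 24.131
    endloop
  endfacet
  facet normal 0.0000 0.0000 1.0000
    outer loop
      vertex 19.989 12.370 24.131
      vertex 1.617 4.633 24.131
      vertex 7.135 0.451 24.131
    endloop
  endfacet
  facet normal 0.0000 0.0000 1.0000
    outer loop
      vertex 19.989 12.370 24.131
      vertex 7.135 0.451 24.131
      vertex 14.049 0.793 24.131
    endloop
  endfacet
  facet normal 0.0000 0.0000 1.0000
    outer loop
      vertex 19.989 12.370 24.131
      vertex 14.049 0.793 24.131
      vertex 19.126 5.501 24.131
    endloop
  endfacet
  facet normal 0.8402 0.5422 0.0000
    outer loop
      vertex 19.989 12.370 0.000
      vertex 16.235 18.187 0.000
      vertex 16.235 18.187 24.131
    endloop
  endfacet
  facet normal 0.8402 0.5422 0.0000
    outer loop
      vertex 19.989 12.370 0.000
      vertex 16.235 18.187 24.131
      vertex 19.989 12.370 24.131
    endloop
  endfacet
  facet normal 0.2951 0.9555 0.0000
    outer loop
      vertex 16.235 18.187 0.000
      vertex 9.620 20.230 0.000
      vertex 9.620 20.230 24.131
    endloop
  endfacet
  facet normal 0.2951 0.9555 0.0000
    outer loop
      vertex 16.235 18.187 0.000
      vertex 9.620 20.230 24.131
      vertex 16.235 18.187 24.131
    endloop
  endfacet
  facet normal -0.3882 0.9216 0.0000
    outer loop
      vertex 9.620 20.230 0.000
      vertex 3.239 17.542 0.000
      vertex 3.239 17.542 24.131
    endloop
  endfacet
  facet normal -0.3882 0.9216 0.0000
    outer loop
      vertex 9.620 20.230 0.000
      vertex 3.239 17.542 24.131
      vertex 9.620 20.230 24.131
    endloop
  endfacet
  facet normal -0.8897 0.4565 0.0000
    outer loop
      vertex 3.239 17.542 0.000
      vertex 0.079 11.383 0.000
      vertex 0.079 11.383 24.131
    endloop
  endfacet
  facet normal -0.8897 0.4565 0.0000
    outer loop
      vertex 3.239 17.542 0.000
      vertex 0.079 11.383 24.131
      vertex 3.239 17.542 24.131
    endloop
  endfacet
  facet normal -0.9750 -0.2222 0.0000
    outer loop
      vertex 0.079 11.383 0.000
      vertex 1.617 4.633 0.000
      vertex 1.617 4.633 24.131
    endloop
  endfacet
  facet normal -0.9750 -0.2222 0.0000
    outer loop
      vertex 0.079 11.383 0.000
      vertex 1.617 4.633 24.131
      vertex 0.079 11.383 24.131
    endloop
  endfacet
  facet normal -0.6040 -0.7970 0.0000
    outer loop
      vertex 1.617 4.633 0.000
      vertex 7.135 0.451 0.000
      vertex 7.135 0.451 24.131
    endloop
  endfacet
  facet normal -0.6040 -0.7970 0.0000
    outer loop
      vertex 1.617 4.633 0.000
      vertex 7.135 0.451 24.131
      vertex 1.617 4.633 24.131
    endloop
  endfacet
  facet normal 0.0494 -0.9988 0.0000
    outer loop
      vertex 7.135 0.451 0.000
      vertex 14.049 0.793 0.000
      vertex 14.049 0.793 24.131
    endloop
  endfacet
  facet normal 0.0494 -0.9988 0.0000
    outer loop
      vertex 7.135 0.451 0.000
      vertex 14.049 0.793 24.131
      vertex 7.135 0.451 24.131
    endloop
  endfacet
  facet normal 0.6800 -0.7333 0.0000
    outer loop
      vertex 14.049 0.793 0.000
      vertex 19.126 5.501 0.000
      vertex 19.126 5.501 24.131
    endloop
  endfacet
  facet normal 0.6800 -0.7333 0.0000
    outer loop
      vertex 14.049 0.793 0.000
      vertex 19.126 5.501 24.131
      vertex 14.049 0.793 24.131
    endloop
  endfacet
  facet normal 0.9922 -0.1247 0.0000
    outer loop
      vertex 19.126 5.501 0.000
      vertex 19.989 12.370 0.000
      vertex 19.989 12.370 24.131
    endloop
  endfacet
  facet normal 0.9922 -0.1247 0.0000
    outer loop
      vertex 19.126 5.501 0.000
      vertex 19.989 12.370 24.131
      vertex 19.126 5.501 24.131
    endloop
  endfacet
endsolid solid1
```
; perimeter-only toolpath
G21 ; units = mm
G90 ; absolute positioning
G28 ; home
; layer 1
G0 Z3.447
G0 X19.989 Y12.370
G1 X16.235 Y18.187
G1 X9.620 Y20.230
G1 X3.239 Y17.542
G1 X0.079 Y11.383
G1 X1.617 Y4.633
G1 X7.135 Y0.451
G1 X14.049 Y0.793
G1 X19.126 Y5.501
G1 X19.989 Y12.370
; layer 2
G0 Z6.895
G0 X19.989 Y12.370
G1 X16.235 Y18.187
G1 X9.620 Y20.230
G1 X3.239 Y17.542
G1 X0.079 Y11.383
G1 X1.617 Y4.633
G1 X7.135 Y0.451
G1 X14.049 Y0.793
G1 X19.126 Y5.501
G1 X19.989 Y12.370
; layer 3
G0 Z10.342
G0 X19.989 Y12.370
G1 X16.235 Y18.187
G1 X9.620 Y20.230
G1 X3.239 Y17.542
G1 X0.079 Y11.383
G1 X1.617 Y4.633
G1 X7.135 Y0.451
G1 X14.049 Y0.793
G1 X19.126 Y5.501
G1 X19.989 Y12.370
; layer 4
G0 Z13.789
G0 X19.989 Y12.370
G1 X16.235 Y18.187
G1 X9.620 Y20.230
G1 X3.239 Y17.542
G1 X0.079 Y11.383
G1 X1.617 Y4.633
G1 X7.135 Y0.451
G1 X14.049 Y0.793
G1 X19.126 Y5.501
G1 X19.989 Y12.370
; layer 5
G0 Z17.236
G0 X19.989 Y12.370
G1 X16.235 Y18.187
G1 X9.620 Y20.230
G1 X3.239 Y17.542
G1 X0.079 Y11.383
G1 X1.617 Y4.633
G1 X7.135 Y0.451
G1 X14.049 Y0.793
G1 X19.126 Y5.501
G1 X19.989 Y12.370
; layer 6
G0 Z20.684
G0 X19.989 Y12.370
G1 X16.235 Y18.187
G1 X9.620 Y20.230
G1 X3.239 Y17.542
G1 X0.079 Y11.383
G1 X1.617 Y4.633
G1 X7.135 Y0.451
G1 X14.049 Y0.793
G1 X19.126 Y5.501
G1 X19.989 Y12.370
; layer 7
G0 Z24.131
G0 X19.989 Y12.370
G1 X16.235 Y18.187
G1 X9.620 Y20.230
G1 X3.239 Y17.542
G1 X0.079 Y11.383
G1 X1.617 Y4.633
G1 X7.135 Y0.451
G1 X14.049 Y0.793
G1 X19.126 Y5.501
G1 X19.989 Y12.370
M2 ; end

The solid is a regular 9-sided prism (a cylinder approximated with 9 flat sides), circumscribed radius ≈ 10.1 mm, height ≈ 24.1 mm. Slicing at Δz = 3.447 mm — 7 equal slices spanning the solid's height, so layer i sits at z = i·h/7 — gives 7 non-empty perimeters. Each is a 9-segment closed polygon; G0 lifts to the layer z and rapids to the start vertex, then G1 traces the edges.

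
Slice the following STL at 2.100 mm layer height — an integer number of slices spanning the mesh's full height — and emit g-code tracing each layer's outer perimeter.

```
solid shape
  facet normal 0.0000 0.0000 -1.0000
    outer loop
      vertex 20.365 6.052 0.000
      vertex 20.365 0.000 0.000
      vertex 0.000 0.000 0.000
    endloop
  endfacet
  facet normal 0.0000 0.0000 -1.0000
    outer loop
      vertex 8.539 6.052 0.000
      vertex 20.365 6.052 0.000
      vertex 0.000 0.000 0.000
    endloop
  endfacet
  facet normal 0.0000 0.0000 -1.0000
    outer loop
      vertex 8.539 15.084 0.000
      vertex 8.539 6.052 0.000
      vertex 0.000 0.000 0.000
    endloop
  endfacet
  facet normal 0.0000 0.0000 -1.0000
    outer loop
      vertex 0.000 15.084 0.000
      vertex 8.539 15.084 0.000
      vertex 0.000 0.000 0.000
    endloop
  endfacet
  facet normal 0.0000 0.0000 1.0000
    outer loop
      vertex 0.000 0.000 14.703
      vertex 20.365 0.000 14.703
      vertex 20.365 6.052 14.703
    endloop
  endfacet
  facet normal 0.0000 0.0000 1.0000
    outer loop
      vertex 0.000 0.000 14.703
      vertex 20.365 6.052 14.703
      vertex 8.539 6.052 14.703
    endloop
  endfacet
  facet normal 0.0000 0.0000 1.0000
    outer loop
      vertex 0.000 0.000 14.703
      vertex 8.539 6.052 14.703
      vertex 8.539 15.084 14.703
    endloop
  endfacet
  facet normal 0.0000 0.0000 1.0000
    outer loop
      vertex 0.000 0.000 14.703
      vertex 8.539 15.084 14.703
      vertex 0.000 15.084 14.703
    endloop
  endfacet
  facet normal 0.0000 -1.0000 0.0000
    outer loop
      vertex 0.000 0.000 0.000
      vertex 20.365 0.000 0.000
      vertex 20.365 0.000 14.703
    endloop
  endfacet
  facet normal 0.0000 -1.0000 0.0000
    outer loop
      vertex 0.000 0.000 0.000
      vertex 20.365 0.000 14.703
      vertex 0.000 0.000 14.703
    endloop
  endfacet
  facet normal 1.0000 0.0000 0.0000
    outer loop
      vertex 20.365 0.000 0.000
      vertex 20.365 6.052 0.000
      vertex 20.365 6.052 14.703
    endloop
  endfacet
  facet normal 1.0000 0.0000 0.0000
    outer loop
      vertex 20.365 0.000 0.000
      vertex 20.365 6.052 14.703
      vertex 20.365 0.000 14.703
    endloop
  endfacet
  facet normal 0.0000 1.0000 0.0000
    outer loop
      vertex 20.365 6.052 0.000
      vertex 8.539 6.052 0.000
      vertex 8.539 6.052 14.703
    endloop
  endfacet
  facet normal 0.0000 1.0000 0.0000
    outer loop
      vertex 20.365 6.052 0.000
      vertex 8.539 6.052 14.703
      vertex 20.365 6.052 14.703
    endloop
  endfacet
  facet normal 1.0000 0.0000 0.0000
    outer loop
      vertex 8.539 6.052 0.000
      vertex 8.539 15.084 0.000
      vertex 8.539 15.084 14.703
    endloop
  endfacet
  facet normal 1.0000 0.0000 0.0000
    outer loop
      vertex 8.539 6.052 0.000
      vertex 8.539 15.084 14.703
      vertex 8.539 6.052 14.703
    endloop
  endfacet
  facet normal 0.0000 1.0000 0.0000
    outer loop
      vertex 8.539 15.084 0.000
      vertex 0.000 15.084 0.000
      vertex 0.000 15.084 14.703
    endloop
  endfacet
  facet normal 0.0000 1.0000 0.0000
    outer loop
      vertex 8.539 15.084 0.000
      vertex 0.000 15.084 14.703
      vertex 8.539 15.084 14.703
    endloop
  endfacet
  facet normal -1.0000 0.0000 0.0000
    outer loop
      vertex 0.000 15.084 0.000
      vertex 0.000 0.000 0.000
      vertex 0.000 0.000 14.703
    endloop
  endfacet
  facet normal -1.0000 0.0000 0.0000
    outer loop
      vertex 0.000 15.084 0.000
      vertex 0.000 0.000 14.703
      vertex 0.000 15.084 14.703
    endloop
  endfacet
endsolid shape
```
; perimeter-only toolpath
G21 ; units = mm
G90 ; absolute positioning
G28 ; home
; layer 1
G0 Z2.100
G0 X0.000 Y0.000
G1 X20.365 Y0.000
G1 X20.365 Y6.052
G1 X8.539 Y6.052
G1 X8.539 Y15.084
G1 X0.000 Y15.084
G1 X0.000 Y0.000
; layer 2
G0 Z4.201
G0 X0.000 Y0.000
G1 X20.365 Y0.000
G1 X20.365 Y6.052
G1 X8.539 Y6.052
G1 X8.539 Y15.084
G1 X0.000 Y15.084
G1 X0.000 Y0.000
; layer 3
G0 Z6.301
G0 X0.000 Y0.000
G1 X20.365 Y0.000
G1 X20.365 Y6.052
G1 X8.539 Y6.052
G1 X8.539 Y15.084
G1 X0.000 Y15.084
G1 X0.000 Y0.000
; layer 4
G0 Z8.402
G0 X0.000 Y0.000
G1 X20.365 Y0.000
G1 X20.365 Y6.052
G1 X8.539 Y6.052
G1 X8.539 Y15.084
G1 X0.000 Y15.084
G1 X0.000 Y0.000
; layer 5
G0 Z10.502
G0 X0.000 Y0.000
G1 X20.365 Y0.000
G1 X20.365 Y6.052
G1 X8.539 Y6.052
G1 X8.539 Y15.084
G1 X0.000 Y15.084
G1 X0.000 Y0.000
; layer 6
G0 Z12.603
G0 X0.000 Y0.000
G1 X20.365 Y0.000
G1 X20.365 Y6.052
G1 X8.539 Y6.052
G1 X8.539 Y15.084
G1 X0.000 Y15.084
G1 X0.000 Y0.000
; layer 7
G0 Z14.703
G0 X0.000 Y0.000
G1 X20.365 Y0.000
G1 X20.365 Y6.052
G1 X8.539 Y6.052
G1 X8.539 Y15.084
G1 X0.000 Y15.084
G1 X0.000 Y0.000
M2 ; end

The solid is an L-shaped prism: outer 20.4 × 15.1 mm, arm thicknesses ≈ 6.05 mm (horizontal) and 8.54 mm (vertical), extruded 14.7 mm in z. Slicing at Δz = 2.100 mm — 7 equal slices spanning the solid's height, so layer i sits at z = i·h/7 — gives 7 non-empty perimeters. Each is a 6-segment closed polygon; G0 lifts to the layer z and rapids to the start vertex, then G1 traces the edges.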